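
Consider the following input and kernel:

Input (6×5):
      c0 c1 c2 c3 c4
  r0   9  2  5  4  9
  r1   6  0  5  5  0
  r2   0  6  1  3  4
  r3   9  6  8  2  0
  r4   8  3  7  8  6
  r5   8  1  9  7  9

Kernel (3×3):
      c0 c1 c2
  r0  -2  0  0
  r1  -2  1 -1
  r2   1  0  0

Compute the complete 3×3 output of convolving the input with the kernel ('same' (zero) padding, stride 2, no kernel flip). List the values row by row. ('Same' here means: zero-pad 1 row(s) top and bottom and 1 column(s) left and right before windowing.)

7 -3 6
-6 -8 -10
5 -18 -7

Output[0,0]: The receptive field on the zero-padded input at this output position is [0 0 0 / 0 9 2 / 0 6 0]. Elementwise product with the kernel and sum: 0·-2 + 0·-2 + 9·1 + 2·-1 + 0·1.
Output[0,1]: The receptive field on the zero-padded input at this output position is [0 0 0 / 2 5 4 / 0 5 5]. Elementwise product with the kernel and sum: 0·-2 + 2·-2 + 5·1 + 4·-1 + 0·1.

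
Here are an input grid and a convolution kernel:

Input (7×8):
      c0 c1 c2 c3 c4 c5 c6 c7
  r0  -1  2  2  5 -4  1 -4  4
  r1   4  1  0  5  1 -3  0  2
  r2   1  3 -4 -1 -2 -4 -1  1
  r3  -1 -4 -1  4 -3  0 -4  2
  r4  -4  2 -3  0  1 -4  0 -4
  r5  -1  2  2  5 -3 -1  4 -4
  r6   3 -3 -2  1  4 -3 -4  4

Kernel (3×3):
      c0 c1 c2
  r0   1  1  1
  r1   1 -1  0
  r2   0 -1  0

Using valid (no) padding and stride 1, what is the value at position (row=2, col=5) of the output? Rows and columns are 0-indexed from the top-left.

0

The receptive field on the input at this output position is [-4 -1 1 / 0 -4 2 / -4 0 -4]. Elementwise product with the kernel and sum: -4·1 + -1·1 + 1·1 + 0·1 + -4·-1 + 0·-1.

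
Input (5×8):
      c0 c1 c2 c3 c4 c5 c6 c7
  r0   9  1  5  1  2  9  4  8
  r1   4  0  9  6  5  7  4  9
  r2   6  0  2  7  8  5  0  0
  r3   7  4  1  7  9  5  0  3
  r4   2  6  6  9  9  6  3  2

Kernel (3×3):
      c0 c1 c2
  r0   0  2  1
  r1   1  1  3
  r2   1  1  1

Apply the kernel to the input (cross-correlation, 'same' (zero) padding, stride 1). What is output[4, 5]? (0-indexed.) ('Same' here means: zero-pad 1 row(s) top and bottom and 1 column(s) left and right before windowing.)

34

The receptive field on the zero-padded input at this output position is [9 5 0 / 9 6 3 / 0 0 0]. Elementwise product with the kernel and sum: 5·2 + 0·1 + 9·1 + 6·1 + 3·3 + 0·1 + 0·1 + 0·1.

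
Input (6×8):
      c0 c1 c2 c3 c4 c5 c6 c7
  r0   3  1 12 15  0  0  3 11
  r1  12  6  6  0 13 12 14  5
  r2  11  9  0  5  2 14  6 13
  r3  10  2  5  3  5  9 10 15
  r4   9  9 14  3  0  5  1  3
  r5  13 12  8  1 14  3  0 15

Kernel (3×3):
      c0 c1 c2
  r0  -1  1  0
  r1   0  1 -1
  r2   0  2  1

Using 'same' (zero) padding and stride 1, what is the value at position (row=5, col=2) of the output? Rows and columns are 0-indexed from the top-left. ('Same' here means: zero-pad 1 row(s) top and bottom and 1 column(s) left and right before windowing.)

The receptive field on the zero-padded input at this output position is [9 14 3 / 12 8 1 / 0 0 0]. Elementwise product with the kernel and sum: 9·-1 + 14·1 + 8·1 + 1·-1 + 0·2 + 0·1.

12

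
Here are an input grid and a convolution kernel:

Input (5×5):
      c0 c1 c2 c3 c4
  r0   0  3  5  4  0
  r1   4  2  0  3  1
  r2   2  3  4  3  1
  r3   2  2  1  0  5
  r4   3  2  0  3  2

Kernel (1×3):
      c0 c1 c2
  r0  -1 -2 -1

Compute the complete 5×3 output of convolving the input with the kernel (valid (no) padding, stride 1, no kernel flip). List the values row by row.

Output[0,0]: The receptive field on the input at this output position is [0 3 5]. Elementwise product with the kernel and sum: 0·-1 + 3·-2 + 5·-1.
Output[0,1]: The receptive field on the input at this output position is [3 5 4]. Elementwise product with the kernel and sum: 3·-1 + 5·-2 + 4·-1.

-11 -17 -13
-8 -5 -7
-12 -14 -11
-7 -4 -6
-7 -5 -8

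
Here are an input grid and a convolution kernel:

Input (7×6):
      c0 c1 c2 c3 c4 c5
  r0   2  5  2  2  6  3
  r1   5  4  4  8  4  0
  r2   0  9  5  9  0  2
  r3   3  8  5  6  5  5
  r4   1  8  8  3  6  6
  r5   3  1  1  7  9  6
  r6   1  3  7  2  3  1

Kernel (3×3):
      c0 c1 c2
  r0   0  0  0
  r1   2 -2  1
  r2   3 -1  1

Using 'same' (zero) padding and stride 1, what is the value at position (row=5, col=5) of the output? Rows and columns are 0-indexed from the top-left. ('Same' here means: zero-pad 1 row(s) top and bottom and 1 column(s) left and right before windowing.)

The receptive field on the zero-padded input at this output position is [6 6 0 / 9 6 0 / 3 1 0]. Elementwise product with the kernel and sum: 9·2 + 6·-2 + 0·1 + 3·3 + 1·-1 + 0·1.

14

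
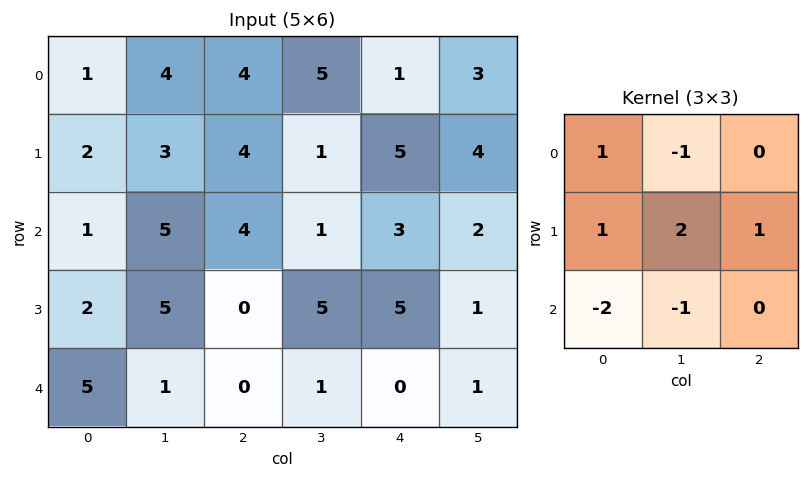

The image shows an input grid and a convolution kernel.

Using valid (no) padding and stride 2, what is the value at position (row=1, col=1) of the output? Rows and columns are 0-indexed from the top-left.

The receptive field on the input at this output position is [4 1 3 / 0 5 5 / 0 1 0]. Elementwise product with the kernel and sum: 4·1 + 1·-1 + 0·1 + 5·2 + 5·1 + 0·-2 + 1·-1.

17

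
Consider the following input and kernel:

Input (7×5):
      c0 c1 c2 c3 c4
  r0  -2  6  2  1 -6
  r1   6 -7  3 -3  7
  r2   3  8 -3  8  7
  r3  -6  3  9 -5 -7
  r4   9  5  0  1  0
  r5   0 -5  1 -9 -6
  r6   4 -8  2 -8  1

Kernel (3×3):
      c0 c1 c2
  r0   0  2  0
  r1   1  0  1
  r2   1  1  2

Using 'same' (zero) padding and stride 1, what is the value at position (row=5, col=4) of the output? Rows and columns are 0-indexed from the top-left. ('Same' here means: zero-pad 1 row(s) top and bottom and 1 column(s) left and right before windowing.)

The receptive field on the zero-padded input at this output position is [1 0 0 / -9 -6 0 / -8 1 0]. Elementwise product with the kernel and sum: 0·2 + -9·1 + 0·1 + -8·1 + 1·1 + 0·2.

-16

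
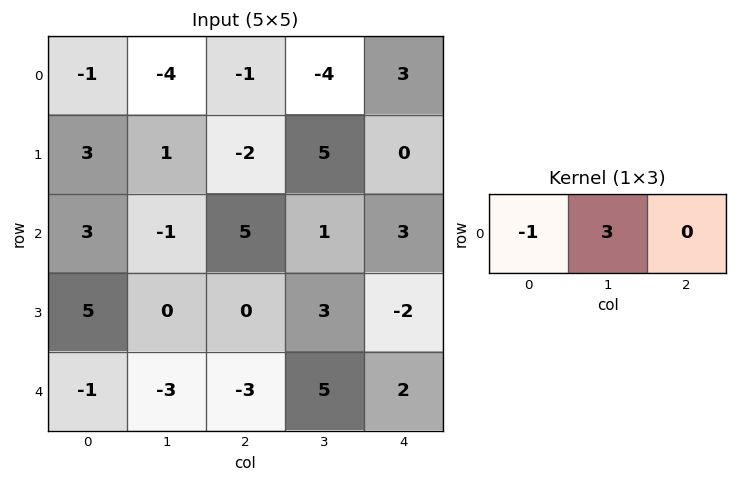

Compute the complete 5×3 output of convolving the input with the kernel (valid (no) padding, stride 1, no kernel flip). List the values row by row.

-11 1 -11
0 -7 17
-6 16 -2
-5 0 9
-8 -6 18

Output[0,0]: The receptive field on the input at this output position is [-1 -4 -1]. Elementwise product with the kernel and sum: -1·-1 + -4·3.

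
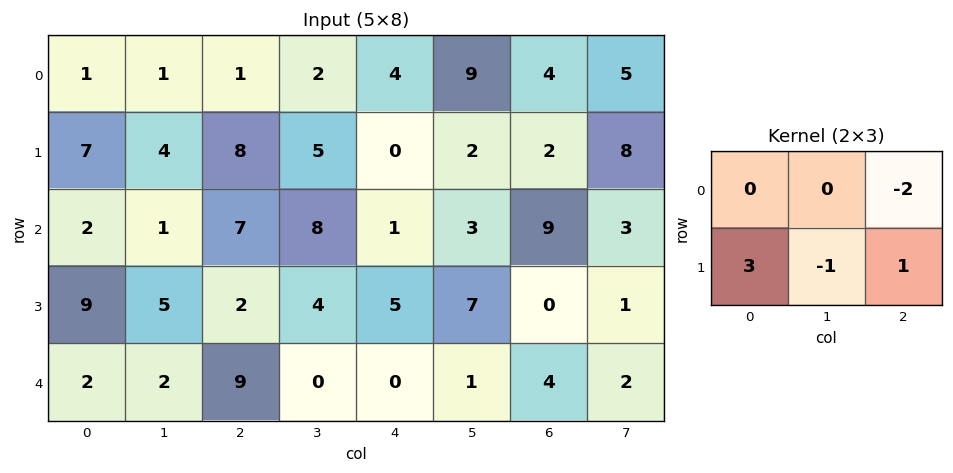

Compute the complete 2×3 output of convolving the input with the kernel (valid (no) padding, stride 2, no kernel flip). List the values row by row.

Output[0,0]: The receptive field on the input at this output position is [1 1 1 / 7 4 8]. Elementwise product with the kernel and sum: 1·-2 + 7·3 + 4·-1 + 8·1.
Output[0,1]: The receptive field on the input at this output position is [1 2 4 / 8 5 0]. Elementwise product with the kernel and sum: 4·-2 + 8·3 + 5·-1 + 0·1.

23 11 -8
10 5 -10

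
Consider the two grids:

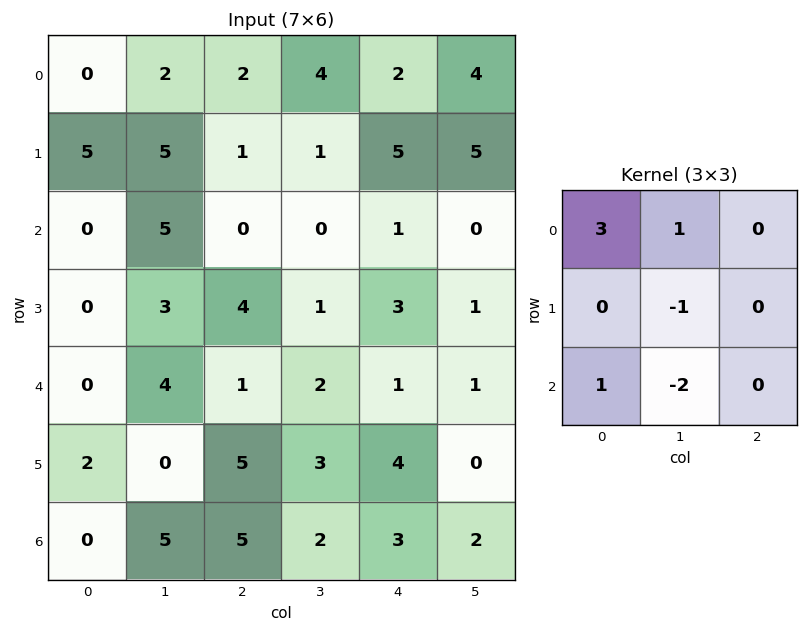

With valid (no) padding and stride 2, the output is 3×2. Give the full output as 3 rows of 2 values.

Output[0,0]: The receptive field on the input at this output position is [0 2 2 / 5 5 1 / 0 5 0]. Elementwise product with the kernel and sum: 0·3 + 2·1 + 5·-1 + 0·1 + 5·-2.

-13 9
-6 -4
-6 3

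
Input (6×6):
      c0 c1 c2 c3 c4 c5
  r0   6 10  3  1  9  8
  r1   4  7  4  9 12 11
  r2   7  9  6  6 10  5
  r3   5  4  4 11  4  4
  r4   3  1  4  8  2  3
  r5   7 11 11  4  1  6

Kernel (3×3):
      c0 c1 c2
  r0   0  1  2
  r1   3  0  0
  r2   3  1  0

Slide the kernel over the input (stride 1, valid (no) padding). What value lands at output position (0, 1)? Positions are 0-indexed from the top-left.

59

The receptive field on the input at this output position is [10 3 1 / 7 4 9 / 9 6 6]. Elementwise product with the kernel and sum: 3·1 + 1·2 + 7·3 + 9·3 + 6·1.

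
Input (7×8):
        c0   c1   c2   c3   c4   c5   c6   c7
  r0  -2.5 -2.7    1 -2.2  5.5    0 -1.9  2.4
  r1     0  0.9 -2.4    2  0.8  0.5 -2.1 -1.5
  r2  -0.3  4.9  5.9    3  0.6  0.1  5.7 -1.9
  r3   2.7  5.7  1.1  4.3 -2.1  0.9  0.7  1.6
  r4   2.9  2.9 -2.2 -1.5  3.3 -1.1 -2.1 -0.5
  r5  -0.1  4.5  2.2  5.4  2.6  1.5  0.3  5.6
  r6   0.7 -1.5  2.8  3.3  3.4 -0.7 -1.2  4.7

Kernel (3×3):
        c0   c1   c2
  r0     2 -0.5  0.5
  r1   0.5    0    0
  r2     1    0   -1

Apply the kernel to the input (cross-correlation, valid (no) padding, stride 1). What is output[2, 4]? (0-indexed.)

The receptive field on the input at this output position is [0.6 0.1 5.7 / -2.1 0.9 0.7 / 3.3 -1.1 -2.1]. Elementwise product with the kernel and sum: 0.6·2 + 0.1·-0.5 + 5.7·0.5 + -2.1·0.5 + 3.3·1 + -2.1·-1.

8.35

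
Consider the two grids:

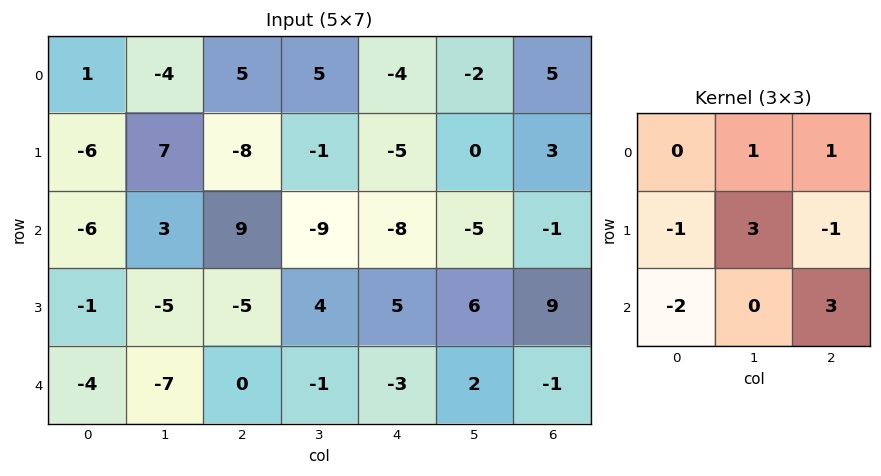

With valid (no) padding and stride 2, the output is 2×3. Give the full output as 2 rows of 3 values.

75 -31 18
11 -14 1

Output[0,0]: The receptive field on the input at this output position is [1 -4 5 / -6 7 -8 / -6 3 9]. Elementwise product with the kernel and sum: -4·1 + 5·1 + -6·-1 + 7·3 + -8·-1 + -6·-2 + 9·3.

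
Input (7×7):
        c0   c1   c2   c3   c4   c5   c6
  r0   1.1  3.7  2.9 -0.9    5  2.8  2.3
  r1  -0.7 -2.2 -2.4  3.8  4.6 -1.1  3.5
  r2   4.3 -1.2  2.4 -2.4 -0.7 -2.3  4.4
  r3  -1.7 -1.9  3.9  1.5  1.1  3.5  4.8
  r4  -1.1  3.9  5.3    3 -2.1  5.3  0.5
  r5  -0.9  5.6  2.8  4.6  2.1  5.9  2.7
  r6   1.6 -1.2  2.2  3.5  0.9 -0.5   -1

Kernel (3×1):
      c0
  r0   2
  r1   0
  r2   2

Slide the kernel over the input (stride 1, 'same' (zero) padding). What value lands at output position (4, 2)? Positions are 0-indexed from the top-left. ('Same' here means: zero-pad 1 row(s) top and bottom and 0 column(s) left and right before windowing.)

13.4

The receptive field on the zero-padded input at this output position is [3.9 / 5.3 / 2.8]. Elementwise product with the kernel and sum: 3.9·2 + 2.8·2.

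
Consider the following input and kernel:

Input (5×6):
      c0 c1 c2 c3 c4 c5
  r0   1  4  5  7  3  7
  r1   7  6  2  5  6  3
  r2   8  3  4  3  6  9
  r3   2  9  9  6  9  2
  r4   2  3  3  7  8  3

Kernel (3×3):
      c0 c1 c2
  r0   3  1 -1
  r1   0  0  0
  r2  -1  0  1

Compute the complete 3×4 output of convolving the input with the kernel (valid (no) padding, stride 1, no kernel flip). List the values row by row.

Output[0,0]: The receptive field on the input at this output position is [1 4 5 / 7 6 2 / 8 3 4]. Elementwise product with the kernel and sum: 1·3 + 4·1 + 5·-1 + 8·-1 + 4·1.

-2 10 21 23
32 12 5 14
24 14 14 2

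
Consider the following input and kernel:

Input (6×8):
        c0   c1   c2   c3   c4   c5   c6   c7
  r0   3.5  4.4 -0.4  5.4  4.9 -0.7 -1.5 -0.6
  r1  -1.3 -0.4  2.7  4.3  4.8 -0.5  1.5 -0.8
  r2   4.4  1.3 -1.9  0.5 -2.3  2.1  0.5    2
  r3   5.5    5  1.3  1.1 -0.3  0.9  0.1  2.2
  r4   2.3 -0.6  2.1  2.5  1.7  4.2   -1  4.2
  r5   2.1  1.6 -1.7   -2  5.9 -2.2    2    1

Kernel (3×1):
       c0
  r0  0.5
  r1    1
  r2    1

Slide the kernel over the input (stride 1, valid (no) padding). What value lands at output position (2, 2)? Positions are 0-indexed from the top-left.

The receptive field on the input at this output position is [-1.9 / 1.3 / 2.1]. Elementwise product with the kernel and sum: -1.9·0.5 + 1.3·1 + 2.1·1.

2.45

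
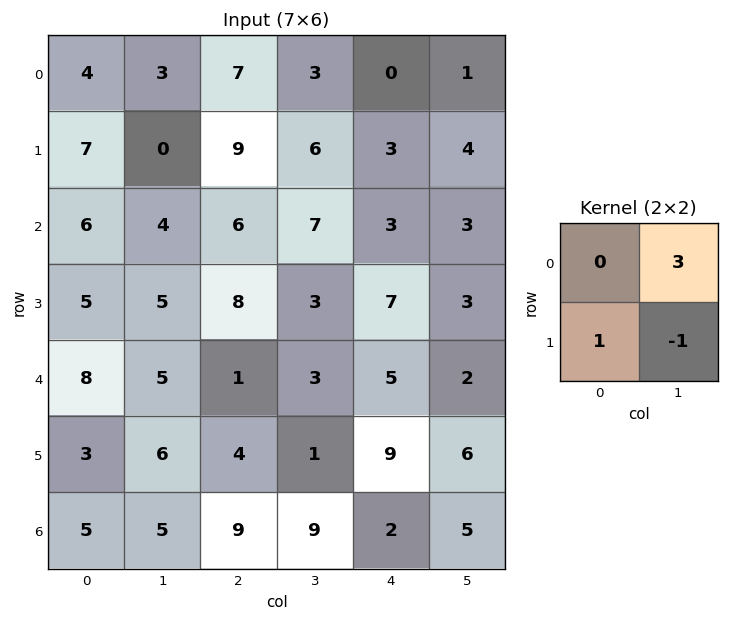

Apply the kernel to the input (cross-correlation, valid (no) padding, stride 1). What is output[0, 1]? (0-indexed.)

12

The receptive field on the input at this output position is [3 7 / 0 9]. Elementwise product with the kernel and sum: 7·3 + 0·1 + 9·-1.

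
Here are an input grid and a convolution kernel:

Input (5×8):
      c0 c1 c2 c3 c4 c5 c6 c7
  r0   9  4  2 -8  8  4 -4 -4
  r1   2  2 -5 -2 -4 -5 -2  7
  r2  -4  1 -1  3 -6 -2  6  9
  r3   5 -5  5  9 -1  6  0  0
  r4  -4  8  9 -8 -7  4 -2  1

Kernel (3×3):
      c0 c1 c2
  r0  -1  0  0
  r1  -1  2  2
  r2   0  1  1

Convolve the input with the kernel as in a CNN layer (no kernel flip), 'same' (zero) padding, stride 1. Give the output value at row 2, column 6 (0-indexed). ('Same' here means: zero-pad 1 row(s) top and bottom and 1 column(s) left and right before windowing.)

37

The receptive field on the zero-padded input at this output position is [-5 -2 7 / -2 6 9 / 6 0 0]. Elementwise product with the kernel and sum: -5·-1 + -2·-1 + 6·2 + 9·2 + 0·1 + 0·1.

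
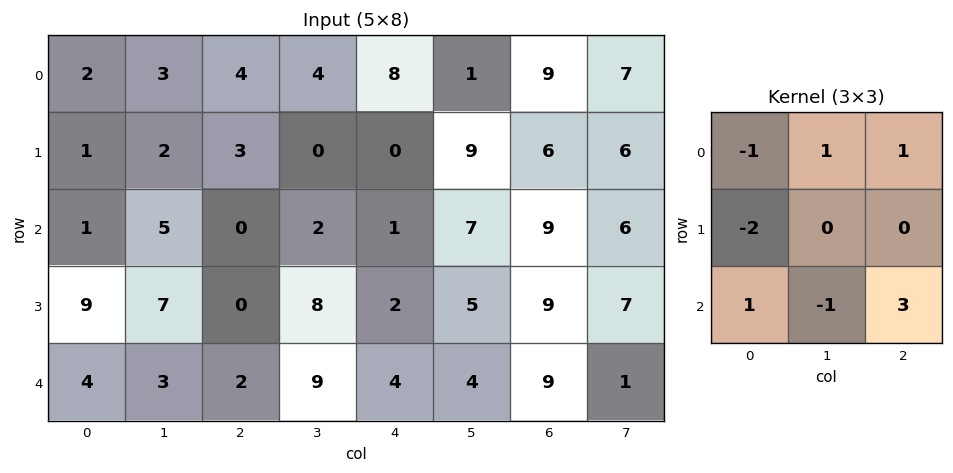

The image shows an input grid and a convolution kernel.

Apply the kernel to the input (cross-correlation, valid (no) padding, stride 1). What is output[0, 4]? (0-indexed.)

The receptive field on the input at this output position is [8 1 9 / 0 9 6 / 1 7 9]. Elementwise product with the kernel and sum: 8·-1 + 1·1 + 9·1 + 0·-2 + 1·1 + 7·-1 + 9·3.

23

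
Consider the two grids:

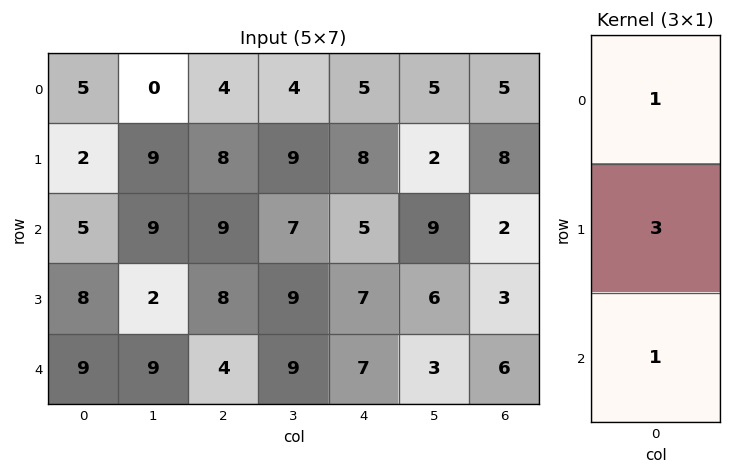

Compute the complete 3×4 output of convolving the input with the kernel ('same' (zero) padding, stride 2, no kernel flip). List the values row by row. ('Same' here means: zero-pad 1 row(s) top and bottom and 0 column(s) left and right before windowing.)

Output[0,0]: The receptive field on the zero-padded input at this output position is [0 / 5 / 2]. Elementwise product with the kernel and sum: 0·1 + 5·3 + 2·1.

17 20 23 23
25 43 30 17
35 20 28 21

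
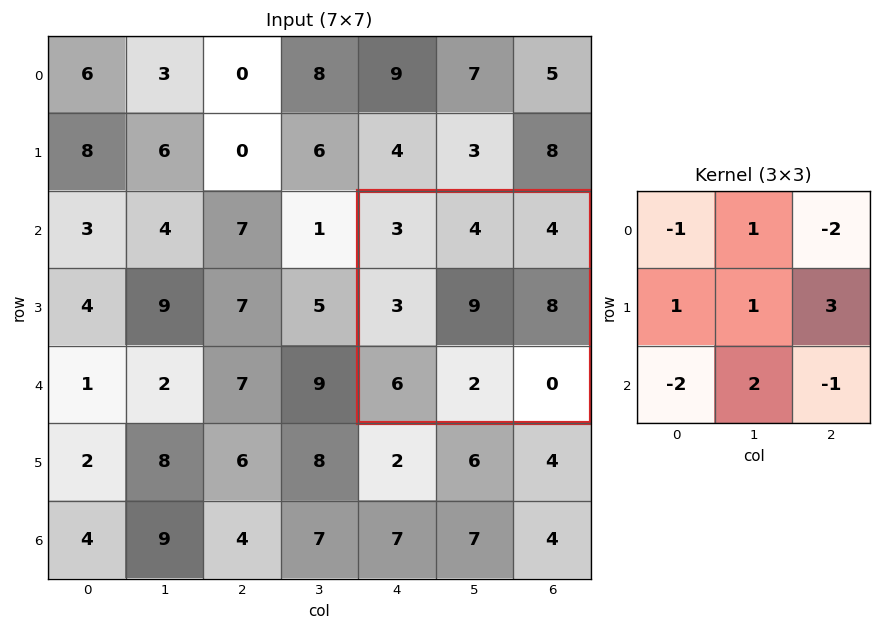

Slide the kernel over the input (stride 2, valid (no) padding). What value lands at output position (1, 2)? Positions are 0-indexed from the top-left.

21

The receptive field on the input at this output position is [3 4 4 / 3 9 8 / 6 2 0]. Elementwise product with the kernel and sum: 3·-1 + 4·1 + 4·-2 + 3·1 + 9·1 + 8·3 + 6·-2 + 2·2 + 0·-1.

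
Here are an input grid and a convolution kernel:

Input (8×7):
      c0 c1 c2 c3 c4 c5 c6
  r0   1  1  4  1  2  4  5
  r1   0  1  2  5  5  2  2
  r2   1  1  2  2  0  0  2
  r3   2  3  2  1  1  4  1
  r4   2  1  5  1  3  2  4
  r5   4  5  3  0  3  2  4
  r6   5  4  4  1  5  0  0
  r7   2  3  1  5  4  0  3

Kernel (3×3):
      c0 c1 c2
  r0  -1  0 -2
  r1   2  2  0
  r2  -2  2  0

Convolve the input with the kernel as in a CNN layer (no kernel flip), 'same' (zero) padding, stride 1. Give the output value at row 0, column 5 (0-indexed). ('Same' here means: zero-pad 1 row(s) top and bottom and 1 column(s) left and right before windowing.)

The receptive field on the zero-padded input at this output position is [0 0 0 / 2 4 5 / 5 2 2]. Elementwise product with the kernel and sum: 0·-1 + 0·-2 + 2·2 + 4·2 + 5·-2 + 2·2.

6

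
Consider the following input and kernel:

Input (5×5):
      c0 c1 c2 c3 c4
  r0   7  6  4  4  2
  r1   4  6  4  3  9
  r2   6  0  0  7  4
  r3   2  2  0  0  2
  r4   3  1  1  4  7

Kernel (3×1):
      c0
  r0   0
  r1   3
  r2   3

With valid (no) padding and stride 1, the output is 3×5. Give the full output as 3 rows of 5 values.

Output[0,0]: The receptive field on the input at this output position is [7 / 4 / 6]. Elementwise product with the kernel and sum: 4·3 + 6·3.
Output[0,1]: The receptive field on the input at this output position is [6 / 6 / 0]. Elementwise product with the kernel and sum: 6·3 + 0·3.

30 18 12 30 39
24 6 0 21 18
15 9 3 12 27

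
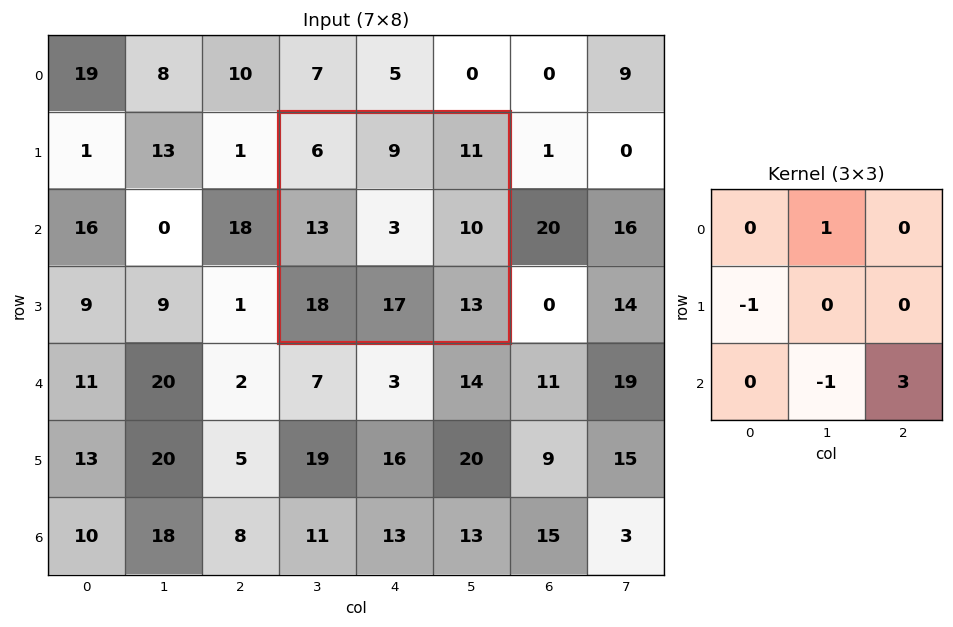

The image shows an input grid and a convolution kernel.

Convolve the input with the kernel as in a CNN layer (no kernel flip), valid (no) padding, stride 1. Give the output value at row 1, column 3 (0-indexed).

The receptive field on the input at this output position is [6 9 11 / 13 3 10 / 18 17 13]. Elementwise product with the kernel and sum: 9·1 + 13·-1 + 17·-1 + 13·3.

18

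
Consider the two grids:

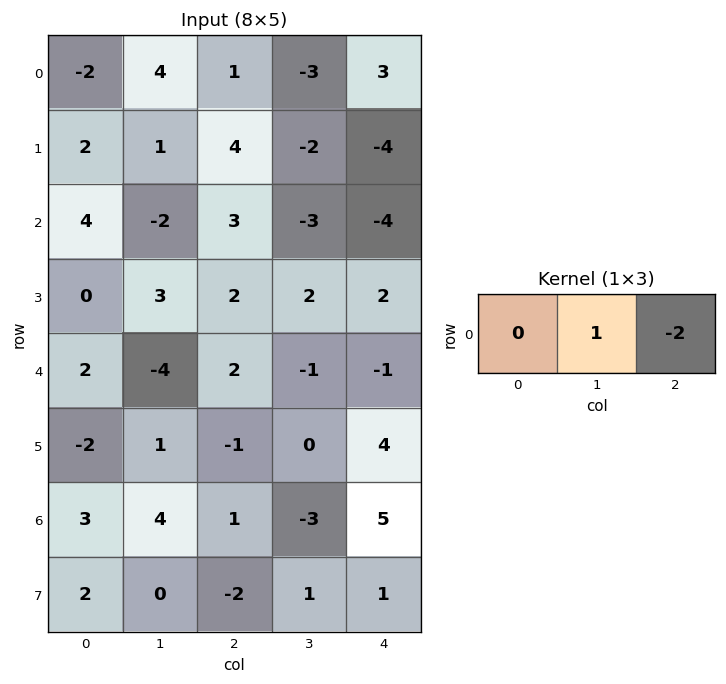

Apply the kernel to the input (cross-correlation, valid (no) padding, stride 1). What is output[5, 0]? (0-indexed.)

The receptive field on the input at this output position is [-2 1 -1]. Elementwise product with the kernel and sum: 1·1 + -1·-2.

3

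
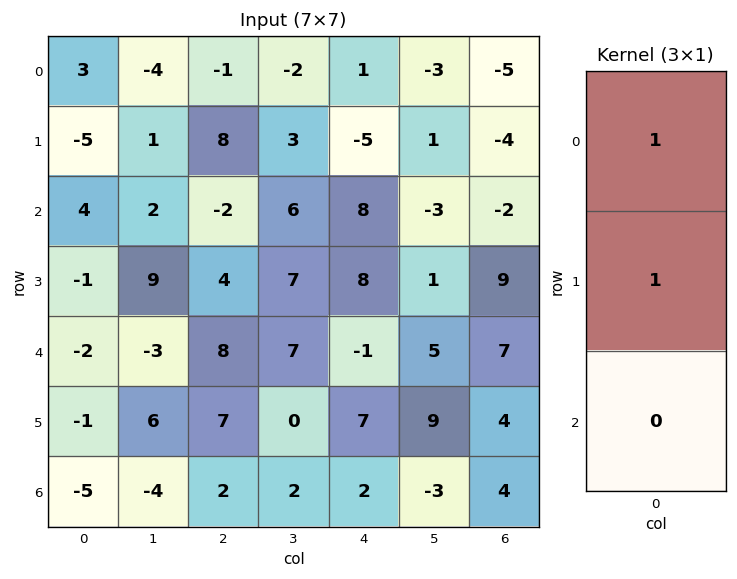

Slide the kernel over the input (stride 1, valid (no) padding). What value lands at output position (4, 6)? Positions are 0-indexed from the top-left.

11

The receptive field on the input at this output position is [7 / 4 / 4]. Elementwise product with the kernel and sum: 7·1 + 4·1.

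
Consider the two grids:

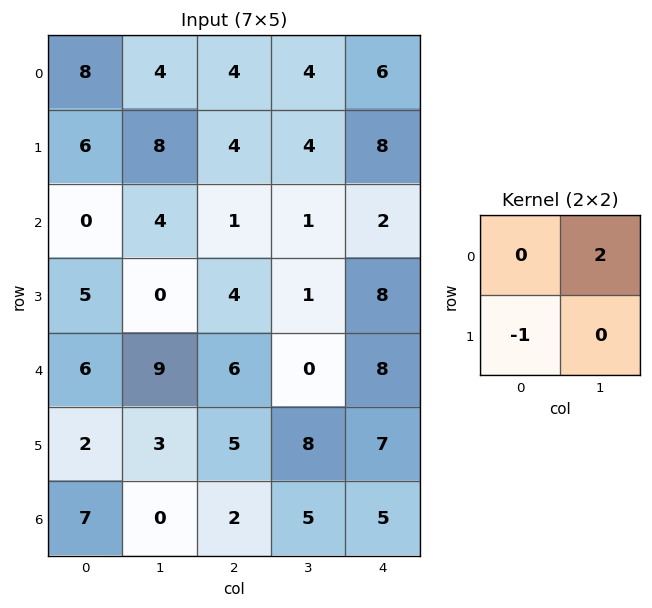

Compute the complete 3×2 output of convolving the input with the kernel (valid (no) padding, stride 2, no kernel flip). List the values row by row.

2 4
3 -2
16 -5

Output[0,0]: The receptive field on the input at this output position is [8 4 / 6 8]. Elementwise product with the kernel and sum: 4·2 + 6·-1.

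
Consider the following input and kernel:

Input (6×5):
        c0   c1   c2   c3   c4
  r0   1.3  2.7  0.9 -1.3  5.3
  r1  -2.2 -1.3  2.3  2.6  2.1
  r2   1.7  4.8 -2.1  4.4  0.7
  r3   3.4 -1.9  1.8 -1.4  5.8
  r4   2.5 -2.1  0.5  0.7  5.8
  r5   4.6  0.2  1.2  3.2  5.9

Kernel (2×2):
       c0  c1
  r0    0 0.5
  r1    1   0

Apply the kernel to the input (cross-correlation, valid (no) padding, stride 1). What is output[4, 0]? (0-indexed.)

The receptive field on the input at this output position is [2.5 -2.1 / 4.6 0.2]. Elementwise product with the kernel and sum: -2.1·0.5 + 4.6·1.

3.55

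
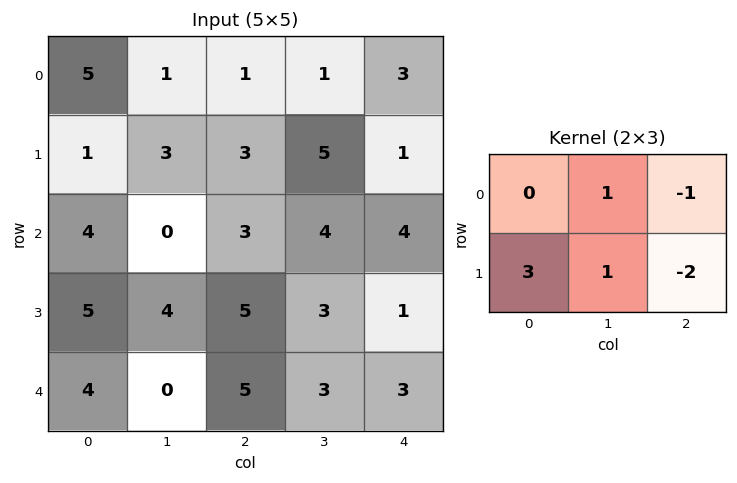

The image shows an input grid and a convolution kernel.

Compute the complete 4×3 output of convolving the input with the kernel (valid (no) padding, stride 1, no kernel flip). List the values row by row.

Output[0,0]: The receptive field on the input at this output position is [5 1 1 / 1 3 3]. Elementwise product with the kernel and sum: 1·1 + 1·-1 + 1·3 + 3·1 + 3·-2.
Output[0,1]: The receptive field on the input at this output position is [1 1 1 / 3 3 5]. Elementwise product with the kernel and sum: 1·1 + 1·-1 + 3·3 + 3·1 + 5·-2.

0 2 10
6 -7 9
6 10 16
1 1 14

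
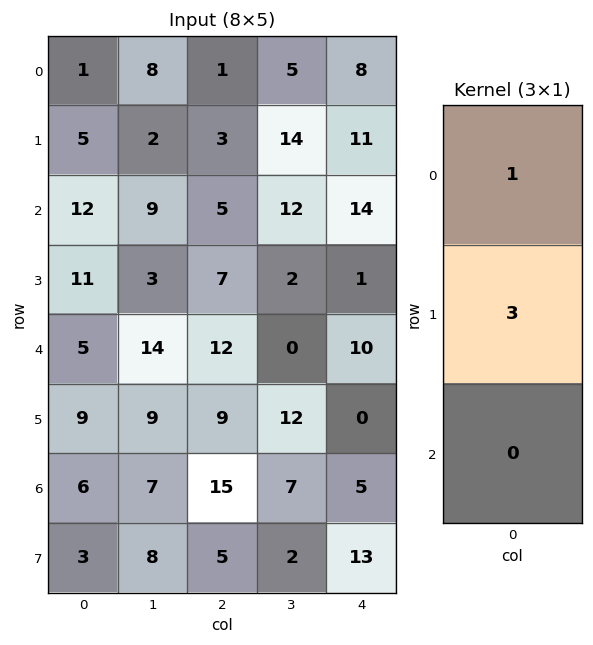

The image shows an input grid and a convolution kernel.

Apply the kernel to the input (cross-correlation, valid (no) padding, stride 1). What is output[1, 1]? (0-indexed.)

29

The receptive field on the input at this output position is [2 / 9 / 3]. Elementwise product with the kernel and sum: 2·1 + 9·3.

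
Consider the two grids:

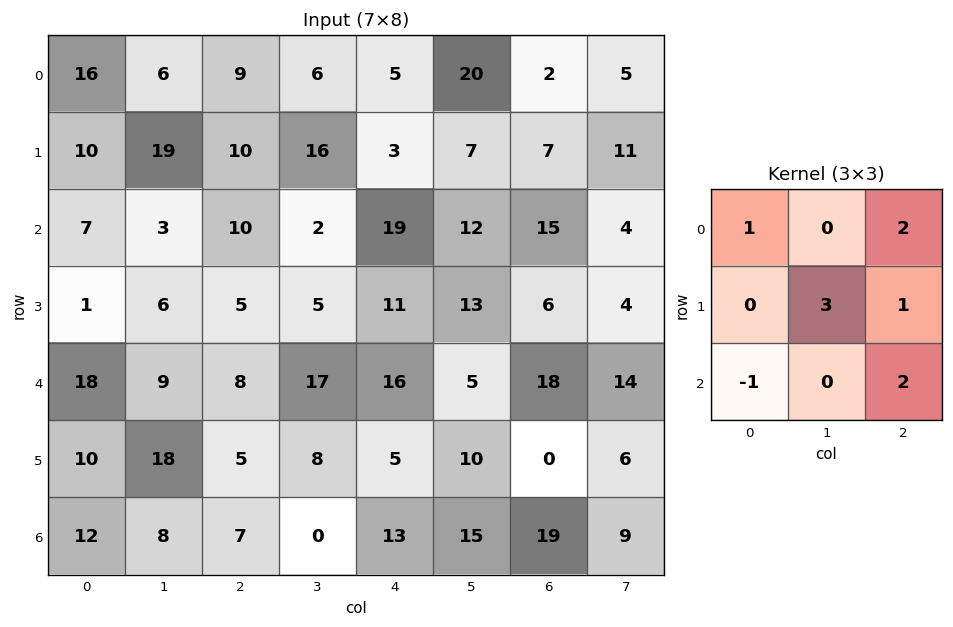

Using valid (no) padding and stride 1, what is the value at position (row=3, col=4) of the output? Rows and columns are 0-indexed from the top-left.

The receptive field on the input at this output position is [11 13 6 / 16 5 18 / 5 10 0]. Elementwise product with the kernel and sum: 11·1 + 6·2 + 5·3 + 18·1 + 5·-1 + 0·2.

51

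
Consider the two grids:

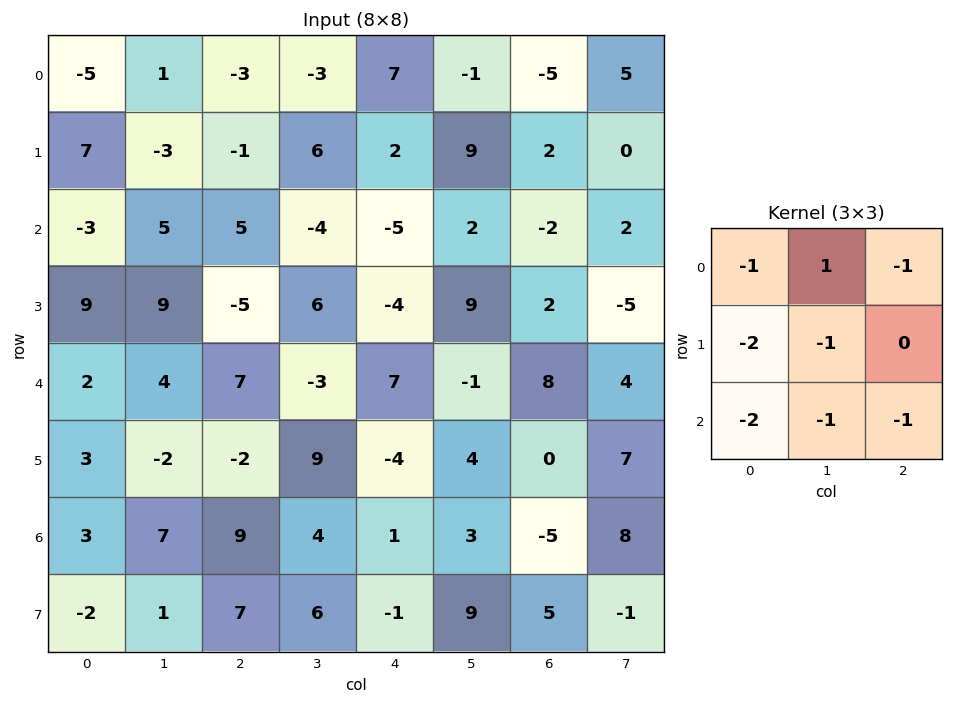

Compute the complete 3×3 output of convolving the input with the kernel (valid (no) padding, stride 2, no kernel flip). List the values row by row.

-6 -12 -6
-39 -18 -13
-31 -45 -12

Output[0,0]: The receptive field on the input at this output position is [-5 1 -3 / 7 -3 -1 / -3 5 5]. Elementwise product with the kernel and sum: -5·-1 + 1·1 + -3·-1 + 7·-2 + -3·-1 + -3·-2 + 5·-1 + 5·-1.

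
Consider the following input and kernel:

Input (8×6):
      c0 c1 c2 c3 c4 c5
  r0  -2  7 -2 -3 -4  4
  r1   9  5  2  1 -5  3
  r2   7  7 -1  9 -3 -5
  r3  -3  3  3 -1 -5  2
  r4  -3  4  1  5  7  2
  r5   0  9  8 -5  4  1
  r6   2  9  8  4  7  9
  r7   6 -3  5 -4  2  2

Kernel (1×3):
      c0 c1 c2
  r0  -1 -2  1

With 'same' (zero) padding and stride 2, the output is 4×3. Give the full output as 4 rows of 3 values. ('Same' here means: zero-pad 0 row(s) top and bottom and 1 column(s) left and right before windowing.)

11 -6 15
-7 4 -8
10 -1 -17
5 -21 -9

Output[0,0]: The receptive field on the zero-padded input at this output position is [0 -2 7]. Elementwise product with the kernel and sum: 0·-1 + -2·-2 + 7·1.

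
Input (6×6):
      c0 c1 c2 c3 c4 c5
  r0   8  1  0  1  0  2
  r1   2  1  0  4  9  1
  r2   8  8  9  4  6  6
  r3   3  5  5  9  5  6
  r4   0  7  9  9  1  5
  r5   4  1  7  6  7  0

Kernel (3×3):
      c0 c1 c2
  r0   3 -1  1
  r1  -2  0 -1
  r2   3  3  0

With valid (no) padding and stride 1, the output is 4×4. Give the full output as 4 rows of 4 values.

Output[0,0]: The receptive field on the input at this output position is [8 1 0 / 2 1 0 / 8 8 9]. Elementwise product with the kernel and sum: 8·3 + 1·-1 + 0·1 + 2·-2 + 0·-1 + 8·3 + 8·3.
Output[0,1]: The receptive field on the input at this output position is [1 0 1 / 1 0 4 / 8 9 4]. Elementwise product with the kernel and sum: 1·3 + 0·-1 + 1·1 + 1·-2 + 4·-1 + 8·3 + 9·3.

67 49 29 26
4 17 23 32
35 48 68 18
15 20 31 44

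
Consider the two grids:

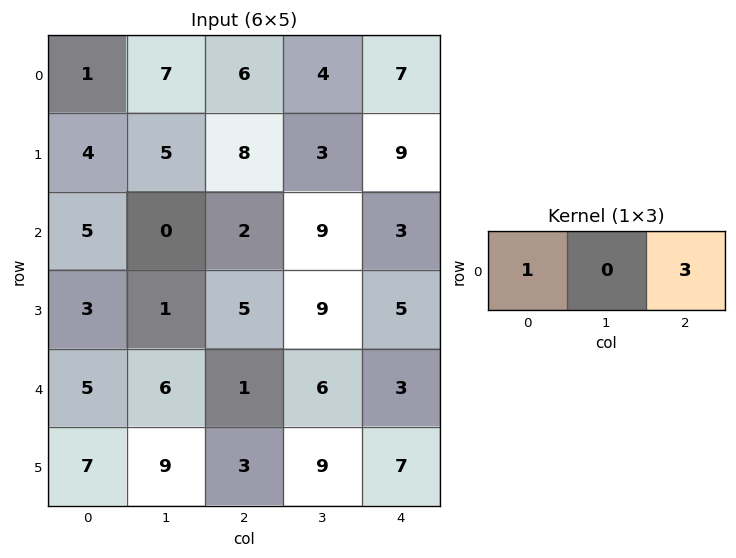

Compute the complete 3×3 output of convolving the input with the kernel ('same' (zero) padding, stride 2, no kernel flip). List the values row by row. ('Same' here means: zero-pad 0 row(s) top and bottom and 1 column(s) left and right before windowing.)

Output[0,0]: The receptive field on the zero-padded input at this output position is [0 1 7]. Elementwise product with the kernel and sum: 0·1 + 7·3.
Output[0,1]: The receptive field on the zero-padded input at this output position is [7 6 4]. Elementwise product with the kernel and sum: 7·1 + 4·3.

21 19 4
0 27 9
18 24 6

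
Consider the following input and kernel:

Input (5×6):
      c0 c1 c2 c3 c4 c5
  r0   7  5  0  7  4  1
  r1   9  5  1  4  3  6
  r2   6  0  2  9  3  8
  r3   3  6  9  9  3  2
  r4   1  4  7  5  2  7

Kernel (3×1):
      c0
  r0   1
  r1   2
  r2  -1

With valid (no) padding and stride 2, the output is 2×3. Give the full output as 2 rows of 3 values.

19 0 7
11 13 7

Output[0,0]: The receptive field on the input at this output position is [7 / 9 / 6]. Elementwise product with the kernel and sum: 7·1 + 9·2 + 6·-1.
Output[0,1]: The receptive field on the input at this output position is [0 / 1 / 2]. Elementwise product with the kernel and sum: 0·1 + 1·2 + 2·-1.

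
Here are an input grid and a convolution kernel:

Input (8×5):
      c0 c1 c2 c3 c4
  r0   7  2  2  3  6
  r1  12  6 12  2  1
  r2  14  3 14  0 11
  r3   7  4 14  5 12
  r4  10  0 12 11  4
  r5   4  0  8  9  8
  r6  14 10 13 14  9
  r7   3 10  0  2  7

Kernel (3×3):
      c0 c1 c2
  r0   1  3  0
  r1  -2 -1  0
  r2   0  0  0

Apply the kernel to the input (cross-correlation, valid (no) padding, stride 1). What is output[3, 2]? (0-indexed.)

-6

The receptive field on the input at this output position is [14 5 12 / 12 11 4 / 8 9 8]. Elementwise product with the kernel and sum: 14·1 + 5·3 + 12·-2 + 11·-1.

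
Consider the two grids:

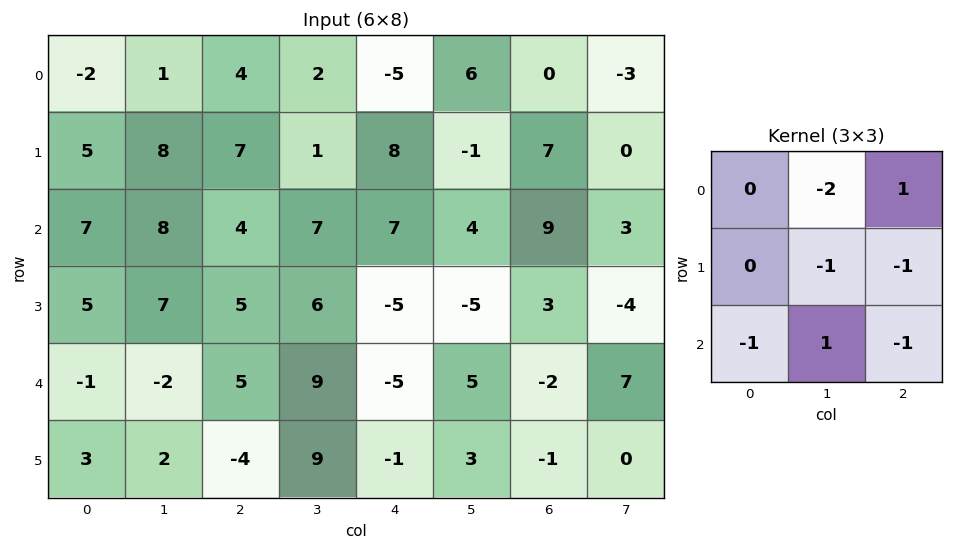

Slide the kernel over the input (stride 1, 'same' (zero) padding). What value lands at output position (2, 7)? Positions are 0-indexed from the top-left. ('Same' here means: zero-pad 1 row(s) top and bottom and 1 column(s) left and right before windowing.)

The receptive field on the zero-padded input at this output position is [7 0 0 / 9 3 0 / 3 -4 0]. Elementwise product with the kernel and sum: 0·-2 + 0·1 + 3·-1 + 0·-1 + 3·-1 + -4·1 + 0·-1.

-10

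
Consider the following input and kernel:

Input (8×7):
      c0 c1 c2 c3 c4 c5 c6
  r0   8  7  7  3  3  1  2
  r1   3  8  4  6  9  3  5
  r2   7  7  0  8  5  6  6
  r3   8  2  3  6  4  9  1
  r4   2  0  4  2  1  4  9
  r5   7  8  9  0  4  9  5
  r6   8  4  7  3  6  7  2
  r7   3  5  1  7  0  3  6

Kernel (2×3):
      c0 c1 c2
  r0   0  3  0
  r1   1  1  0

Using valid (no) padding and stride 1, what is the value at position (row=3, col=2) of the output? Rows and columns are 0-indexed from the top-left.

24

The receptive field on the input at this output position is [3 6 4 / 4 2 1]. Elementwise product with the kernel and sum: 6·3 + 4·1 + 2·1.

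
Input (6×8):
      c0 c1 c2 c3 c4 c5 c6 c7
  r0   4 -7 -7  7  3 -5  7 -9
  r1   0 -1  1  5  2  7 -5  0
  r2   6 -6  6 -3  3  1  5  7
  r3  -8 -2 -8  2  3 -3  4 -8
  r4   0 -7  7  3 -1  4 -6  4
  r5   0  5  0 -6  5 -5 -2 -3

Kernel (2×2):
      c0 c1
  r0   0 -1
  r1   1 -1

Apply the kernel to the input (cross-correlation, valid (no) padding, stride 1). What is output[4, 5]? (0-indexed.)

3

The receptive field on the input at this output position is [4 -6 / -5 -2]. Elementwise product with the kernel and sum: -6·-1 + -5·1 + -2·-1.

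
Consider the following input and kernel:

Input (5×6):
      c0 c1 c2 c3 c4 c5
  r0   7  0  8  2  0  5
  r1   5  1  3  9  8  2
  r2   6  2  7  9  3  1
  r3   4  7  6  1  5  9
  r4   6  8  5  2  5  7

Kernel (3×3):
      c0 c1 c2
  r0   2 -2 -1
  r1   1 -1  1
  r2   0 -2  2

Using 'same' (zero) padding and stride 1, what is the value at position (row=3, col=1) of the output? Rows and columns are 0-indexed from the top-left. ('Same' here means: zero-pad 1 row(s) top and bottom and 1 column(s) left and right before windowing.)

-2

The receptive field on the zero-padded input at this output position is [6 2 7 / 4 7 6 / 6 8 5]. Elementwise product with the kernel and sum: 6·2 + 2·-2 + 7·-1 + 4·1 + 7·-1 + 6·1 + 8·-2 + 5·2.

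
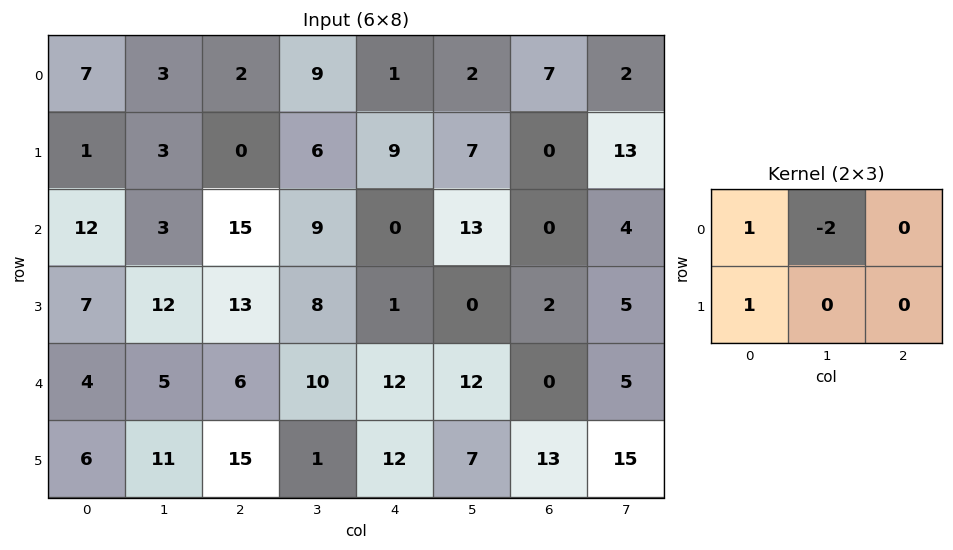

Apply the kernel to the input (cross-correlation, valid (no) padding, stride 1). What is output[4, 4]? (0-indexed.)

0

The receptive field on the input at this output position is [12 12 0 / 12 7 13]. Elementwise product with the kernel and sum: 12·1 + 12·-2 + 12·1.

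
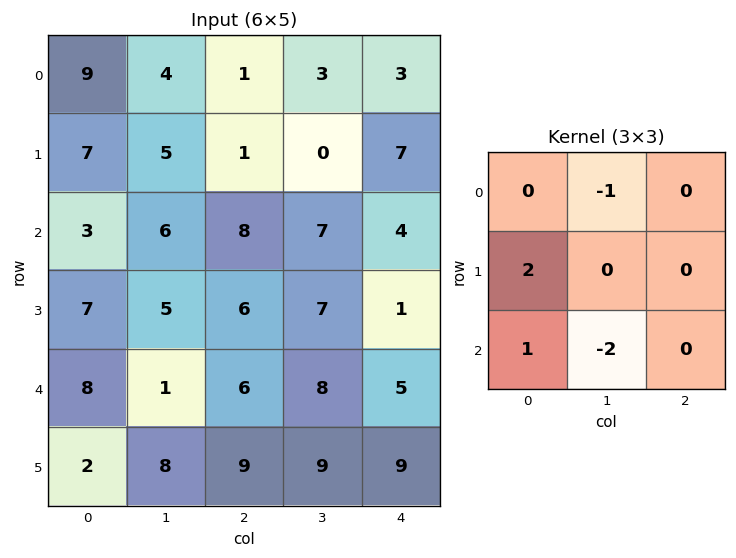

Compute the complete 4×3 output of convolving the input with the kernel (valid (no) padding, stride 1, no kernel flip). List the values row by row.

Output[0,0]: The receptive field on the input at this output position is [9 4 1 / 7 5 1 / 3 6 8]. Elementwise product with the kernel and sum: 4·-1 + 7·2 + 3·1 + 6·-2.

1 -1 -7
-2 4 8
14 -9 -5
-3 -14 -4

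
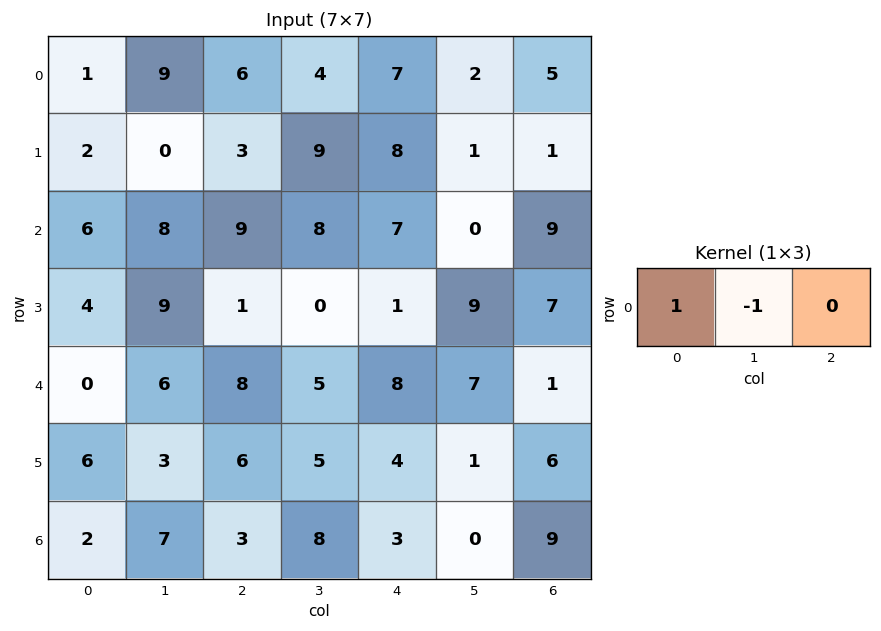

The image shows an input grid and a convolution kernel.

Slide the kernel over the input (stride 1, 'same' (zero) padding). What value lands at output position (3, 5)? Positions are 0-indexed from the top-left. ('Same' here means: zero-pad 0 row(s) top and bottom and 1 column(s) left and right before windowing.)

-8

The receptive field on the zero-padded input at this output position is [1 9 7]. Elementwise product with the kernel and sum: 1·1 + 9·-1.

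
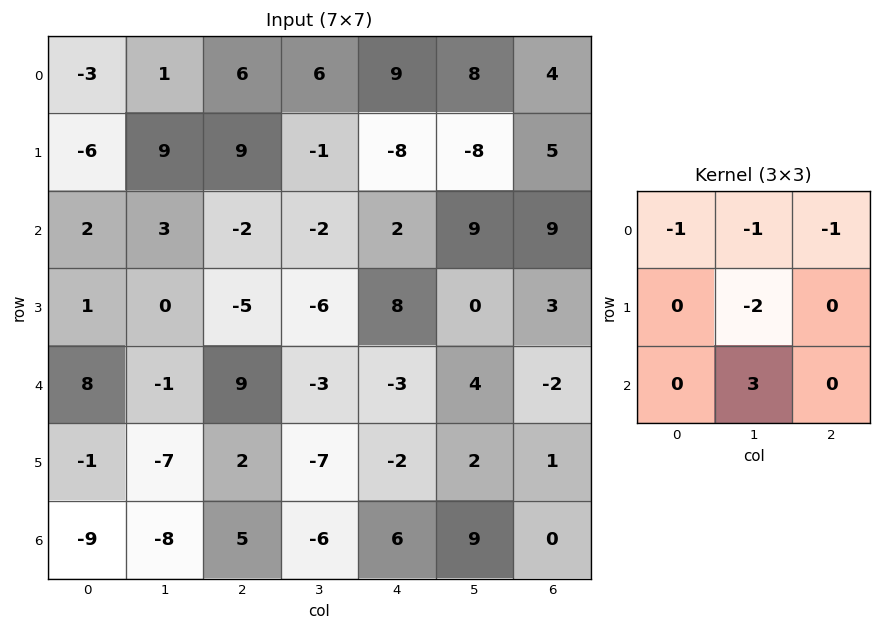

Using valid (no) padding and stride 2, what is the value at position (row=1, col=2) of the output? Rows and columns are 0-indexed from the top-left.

-8

The receptive field on the input at this output position is [2 9 9 / 8 0 3 / -3 4 -2]. Elementwise product with the kernel and sum: 2·-1 + 9·-1 + 9·-1 + 0·-2 + 4·3.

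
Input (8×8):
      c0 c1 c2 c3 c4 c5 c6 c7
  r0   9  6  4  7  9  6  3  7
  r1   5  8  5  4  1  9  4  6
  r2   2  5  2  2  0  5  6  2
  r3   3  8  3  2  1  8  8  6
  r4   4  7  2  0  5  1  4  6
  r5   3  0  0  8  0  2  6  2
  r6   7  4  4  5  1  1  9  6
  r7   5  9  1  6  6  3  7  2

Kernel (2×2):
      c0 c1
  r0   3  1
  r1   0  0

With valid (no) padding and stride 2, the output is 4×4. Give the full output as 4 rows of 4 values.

33 19 33 16
11 8 5 20
19 6 16 18
25 17 4 33

Output[0,0]: The receptive field on the input at this output position is [9 6 / 5 8]. Elementwise product with the kernel and sum: 9·3 + 6·1.
Output[0,1]: The receptive field on the input at this output position is [4 7 / 5 4]. Elementwise product with the kernel and sum: 4·3 + 7·1.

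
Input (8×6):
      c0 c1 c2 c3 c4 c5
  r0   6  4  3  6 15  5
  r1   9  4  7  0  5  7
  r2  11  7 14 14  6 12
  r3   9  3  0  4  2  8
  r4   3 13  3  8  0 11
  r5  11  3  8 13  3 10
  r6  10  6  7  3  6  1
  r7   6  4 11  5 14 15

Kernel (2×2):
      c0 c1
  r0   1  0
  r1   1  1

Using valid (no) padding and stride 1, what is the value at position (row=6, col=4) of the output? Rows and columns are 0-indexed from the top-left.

The receptive field on the input at this output position is [6 1 / 14 15]. Elementwise product with the kernel and sum: 6·1 + 14·1 + 15·1.

35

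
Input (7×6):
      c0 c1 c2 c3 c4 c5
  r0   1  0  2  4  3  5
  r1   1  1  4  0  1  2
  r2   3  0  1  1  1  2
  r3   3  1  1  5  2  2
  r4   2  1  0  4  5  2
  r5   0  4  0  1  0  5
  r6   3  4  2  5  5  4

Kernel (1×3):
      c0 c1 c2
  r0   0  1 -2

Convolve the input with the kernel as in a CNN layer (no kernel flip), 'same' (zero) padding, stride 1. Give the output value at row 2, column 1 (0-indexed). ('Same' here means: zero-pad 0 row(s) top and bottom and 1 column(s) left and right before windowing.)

-2

The receptive field on the zero-padded input at this output position is [3 0 1]. Elementwise product with the kernel and sum: 0·1 + 1·-2.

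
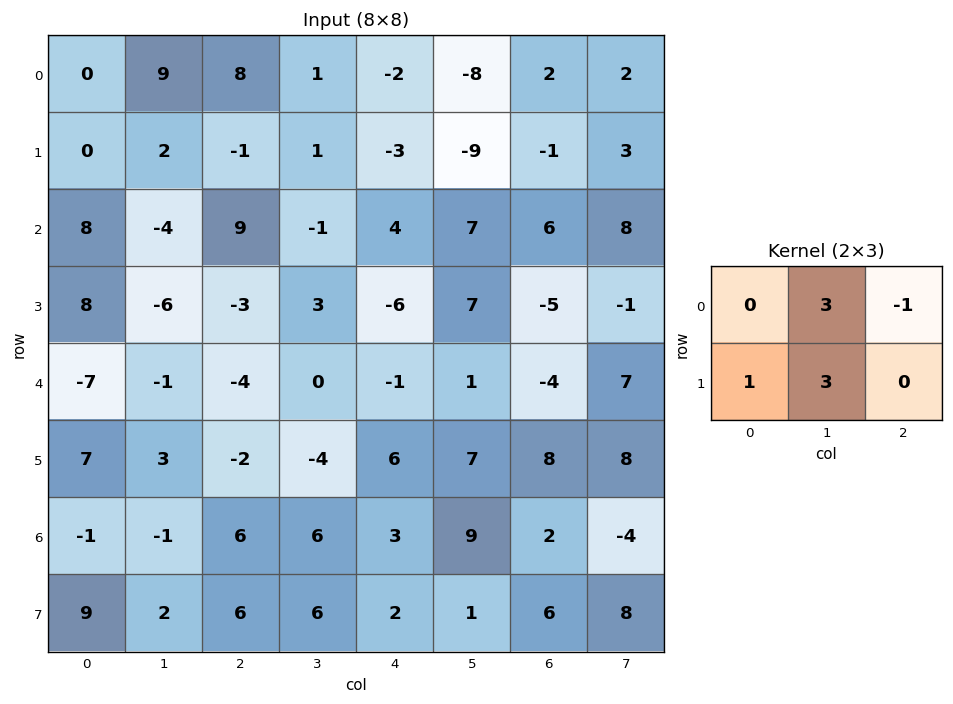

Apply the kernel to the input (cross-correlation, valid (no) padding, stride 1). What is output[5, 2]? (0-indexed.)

The receptive field on the input at this output position is [-2 -4 6 / 6 6 3]. Elementwise product with the kernel and sum: -4·3 + 6·-1 + 6·1 + 6·3.

6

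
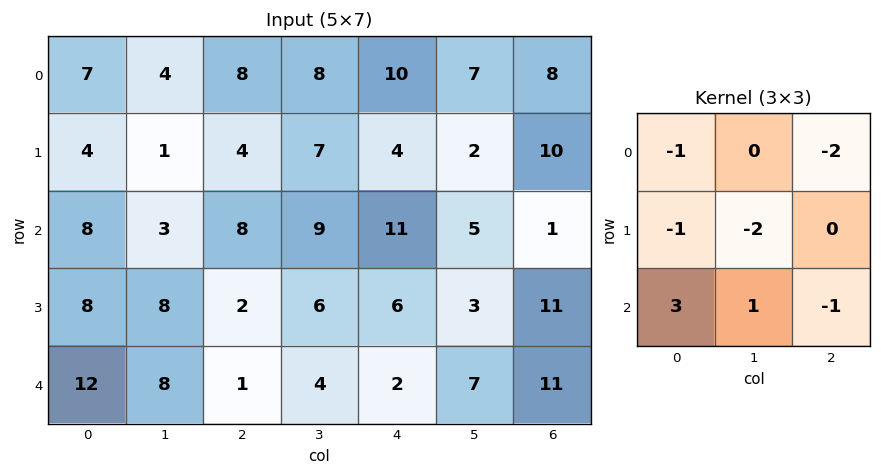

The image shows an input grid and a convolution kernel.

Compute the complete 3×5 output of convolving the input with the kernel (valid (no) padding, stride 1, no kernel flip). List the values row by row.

-10 -21 -24 -4 3
4 -14 -32 -21 -35
-5 -12 -39 -30 -23

Output[0,0]: The receptive field on the input at this output position is [7 4 8 / 4 1 4 / 8 3 8]. Elementwise product with the kernel and sum: 7·-1 + 8·-2 + 4·-1 + 1·-2 + 8·3 + 3·1 + 8·-1.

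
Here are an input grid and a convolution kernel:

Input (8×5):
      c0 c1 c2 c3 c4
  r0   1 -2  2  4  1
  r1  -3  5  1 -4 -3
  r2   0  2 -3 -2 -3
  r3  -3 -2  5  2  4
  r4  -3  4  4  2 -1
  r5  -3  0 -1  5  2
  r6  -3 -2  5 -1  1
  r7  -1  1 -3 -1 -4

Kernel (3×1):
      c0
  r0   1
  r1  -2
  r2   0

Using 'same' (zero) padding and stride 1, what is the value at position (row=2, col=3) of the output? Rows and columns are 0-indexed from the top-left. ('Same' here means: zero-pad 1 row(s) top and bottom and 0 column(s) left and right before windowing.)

0

The receptive field on the zero-padded input at this output position is [-4 / -2 / 2]. Elementwise product with the kernel and sum: -4·1 + -2·-2.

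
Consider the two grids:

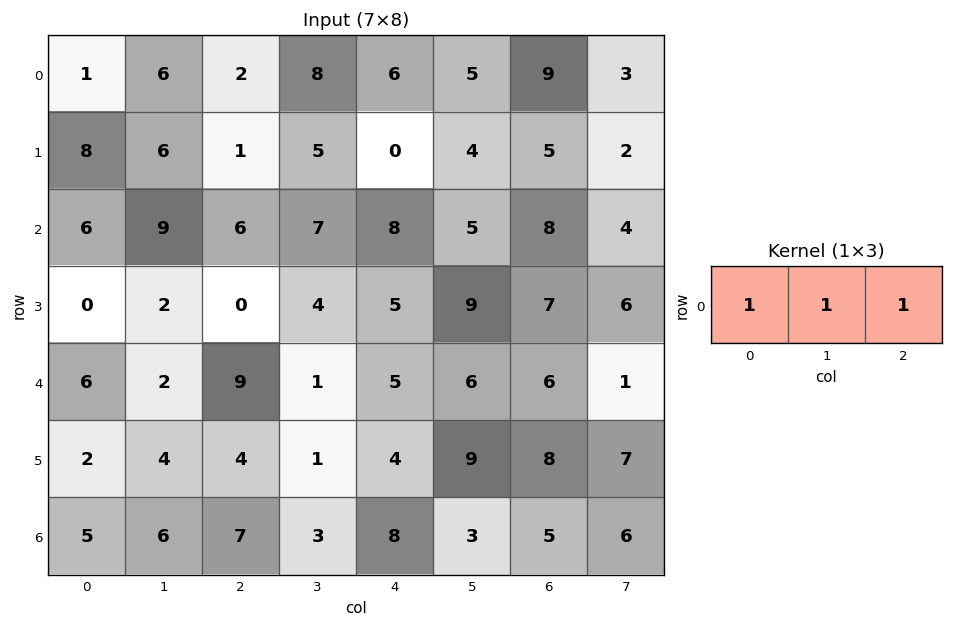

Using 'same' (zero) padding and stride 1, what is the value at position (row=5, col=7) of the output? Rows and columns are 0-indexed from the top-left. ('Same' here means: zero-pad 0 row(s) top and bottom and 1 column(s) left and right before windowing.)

The receptive field on the zero-padded input at this output position is [8 7 0]. Elementwise product with the kernel and sum: 8·1 + 7·1 + 0·1.

15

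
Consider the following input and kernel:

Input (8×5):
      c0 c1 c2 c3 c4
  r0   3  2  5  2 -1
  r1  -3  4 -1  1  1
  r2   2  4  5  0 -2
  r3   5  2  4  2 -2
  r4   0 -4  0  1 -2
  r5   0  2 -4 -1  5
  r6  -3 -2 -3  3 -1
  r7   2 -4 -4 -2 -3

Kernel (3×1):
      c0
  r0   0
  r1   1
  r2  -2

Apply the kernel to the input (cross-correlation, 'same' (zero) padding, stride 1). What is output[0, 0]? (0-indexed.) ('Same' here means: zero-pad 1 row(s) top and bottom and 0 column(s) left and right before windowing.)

9

The receptive field on the zero-padded input at this output position is [0 / 3 / -3]. Elementwise product with the kernel and sum: 3·1 + -3·-2.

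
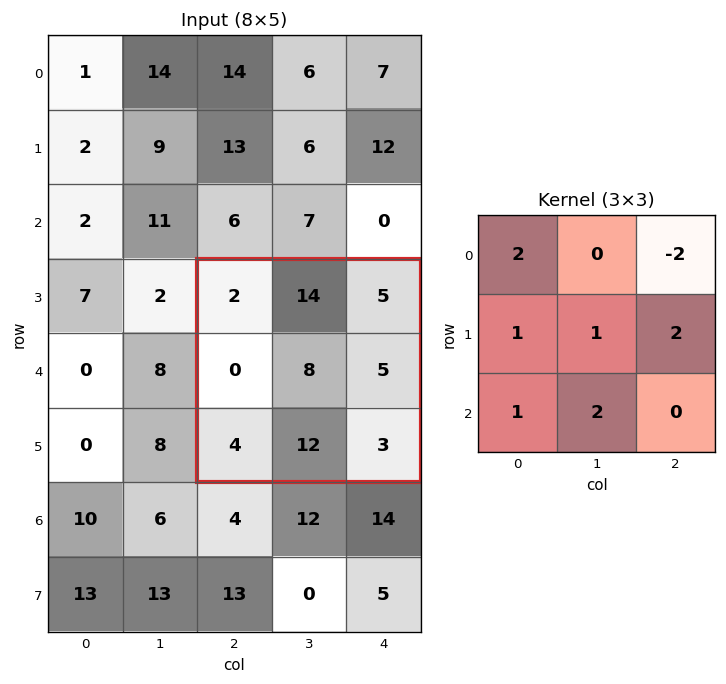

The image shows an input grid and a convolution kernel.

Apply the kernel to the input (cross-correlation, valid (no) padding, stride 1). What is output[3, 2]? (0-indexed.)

The receptive field on the input at this output position is [2 14 5 / 0 8 5 / 4 12 3]. Elementwise product with the kernel and sum: 2·2 + 5·-2 + 0·1 + 8·1 + 5·2 + 4·1 + 12·2.

40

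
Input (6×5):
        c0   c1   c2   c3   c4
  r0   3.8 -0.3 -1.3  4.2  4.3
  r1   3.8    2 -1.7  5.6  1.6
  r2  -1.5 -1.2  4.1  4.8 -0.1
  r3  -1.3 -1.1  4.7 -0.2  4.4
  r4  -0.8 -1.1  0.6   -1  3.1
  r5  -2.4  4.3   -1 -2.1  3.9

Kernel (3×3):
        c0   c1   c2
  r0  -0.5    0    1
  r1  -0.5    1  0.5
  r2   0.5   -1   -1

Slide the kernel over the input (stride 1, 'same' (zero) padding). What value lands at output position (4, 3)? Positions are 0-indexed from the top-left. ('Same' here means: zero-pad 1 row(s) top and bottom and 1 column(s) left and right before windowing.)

The receptive field on the zero-padded input at this output position is [4.7 -0.2 4.4 / 0.6 -1 3.1 / -1 -2.1 3.9]. Elementwise product with the kernel and sum: 4.7·-0.5 + 4.4·1 + 0.6·-0.5 + -1·1 + 3.1·0.5 + -1·0.5 + -2.1·-1 + 3.9·-1.

0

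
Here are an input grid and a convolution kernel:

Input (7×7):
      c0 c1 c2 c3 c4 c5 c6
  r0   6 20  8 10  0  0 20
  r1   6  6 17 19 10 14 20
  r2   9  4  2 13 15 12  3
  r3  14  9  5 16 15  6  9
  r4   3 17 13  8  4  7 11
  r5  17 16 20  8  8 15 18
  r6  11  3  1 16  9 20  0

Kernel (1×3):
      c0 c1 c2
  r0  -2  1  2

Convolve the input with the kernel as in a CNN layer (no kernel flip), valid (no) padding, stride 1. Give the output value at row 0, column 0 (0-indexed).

24

The receptive field on the input at this output position is [6 20 8]. Elementwise product with the kernel and sum: 6·-2 + 20·1 + 8·2.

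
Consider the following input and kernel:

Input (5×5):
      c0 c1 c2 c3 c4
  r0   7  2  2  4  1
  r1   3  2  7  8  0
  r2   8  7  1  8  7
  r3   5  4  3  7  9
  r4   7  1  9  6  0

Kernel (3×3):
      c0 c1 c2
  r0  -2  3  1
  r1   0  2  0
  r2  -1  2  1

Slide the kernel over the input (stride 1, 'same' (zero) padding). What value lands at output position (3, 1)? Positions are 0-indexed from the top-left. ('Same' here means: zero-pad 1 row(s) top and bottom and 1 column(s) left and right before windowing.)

The receptive field on the zero-padded input at this output position is [8 7 1 / 5 4 3 / 7 1 9]. Elementwise product with the kernel and sum: 8·-2 + 7·3 + 1·1 + 4·2 + 7·-1 + 1·2 + 9·1.

18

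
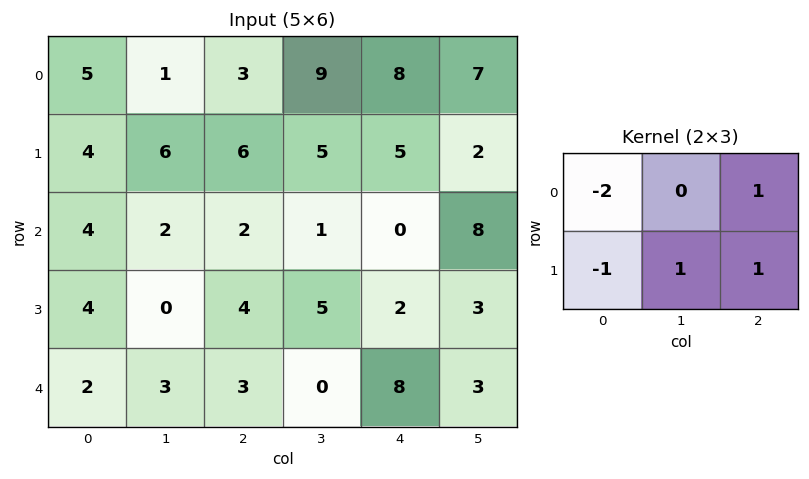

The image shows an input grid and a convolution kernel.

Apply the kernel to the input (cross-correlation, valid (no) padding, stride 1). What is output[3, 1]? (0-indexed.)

5

The receptive field on the input at this output position is [0 4 5 / 3 3 0]. Elementwise product with the kernel and sum: 0·-2 + 5·1 + 3·-1 + 3·1 + 0·1.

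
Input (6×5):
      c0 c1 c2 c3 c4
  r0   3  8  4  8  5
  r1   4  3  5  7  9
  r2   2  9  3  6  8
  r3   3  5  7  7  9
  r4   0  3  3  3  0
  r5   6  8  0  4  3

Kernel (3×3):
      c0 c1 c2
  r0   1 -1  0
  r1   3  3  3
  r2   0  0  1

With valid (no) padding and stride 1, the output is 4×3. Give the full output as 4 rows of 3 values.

34 55 67
50 59 58
41 66 66
16 29 21

Output[0,0]: The receptive field on the input at this output position is [3 8 4 / 4 3 5 / 2 9 3]. Elementwise product with the kernel and sum: 3·1 + 8·-1 + 4·3 + 3·3 + 5·3 + 3·1.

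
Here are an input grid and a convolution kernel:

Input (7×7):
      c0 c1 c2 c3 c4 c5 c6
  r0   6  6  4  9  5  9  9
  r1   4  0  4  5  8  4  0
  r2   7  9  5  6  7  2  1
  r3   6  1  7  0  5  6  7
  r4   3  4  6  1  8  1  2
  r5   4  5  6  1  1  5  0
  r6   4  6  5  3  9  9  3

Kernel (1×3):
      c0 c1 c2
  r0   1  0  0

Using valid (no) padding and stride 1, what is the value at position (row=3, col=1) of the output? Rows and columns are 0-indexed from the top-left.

The receptive field on the input at this output position is [1 7 0]. Elementwise product with the kernel and sum: 1·1.

1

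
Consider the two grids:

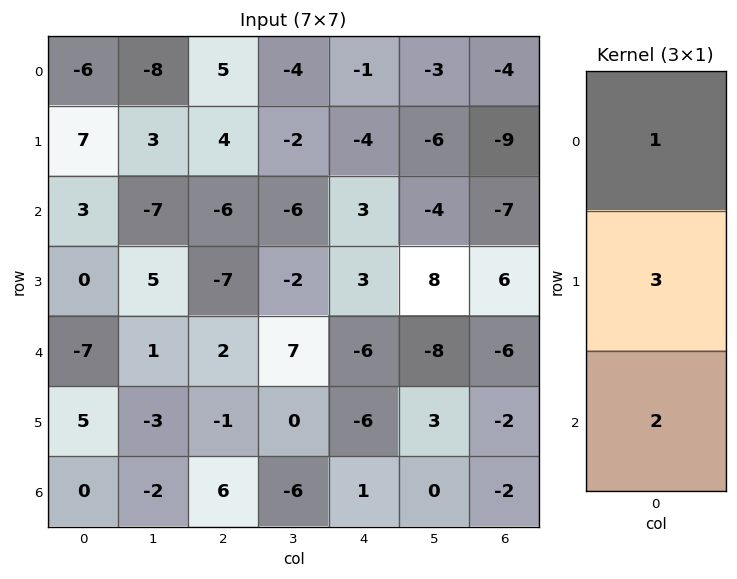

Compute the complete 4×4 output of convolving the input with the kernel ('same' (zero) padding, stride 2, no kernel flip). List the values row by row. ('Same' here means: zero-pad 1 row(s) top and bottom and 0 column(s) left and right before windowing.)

-4 23 -11 -30
16 -28 11 -18
-11 -3 -27 -16
5 17 -3 -8

Output[0,0]: The receptive field on the zero-padded input at this output position is [0 / -6 / 7]. Elementwise product with the kernel and sum: 0·1 + -6·3 + 7·2.
Output[0,1]: The receptive field on the zero-padded input at this output position is [0 / 5 / 4]. Elementwise product with the kernel and sum: 0·1 + 5·3 + 4·2.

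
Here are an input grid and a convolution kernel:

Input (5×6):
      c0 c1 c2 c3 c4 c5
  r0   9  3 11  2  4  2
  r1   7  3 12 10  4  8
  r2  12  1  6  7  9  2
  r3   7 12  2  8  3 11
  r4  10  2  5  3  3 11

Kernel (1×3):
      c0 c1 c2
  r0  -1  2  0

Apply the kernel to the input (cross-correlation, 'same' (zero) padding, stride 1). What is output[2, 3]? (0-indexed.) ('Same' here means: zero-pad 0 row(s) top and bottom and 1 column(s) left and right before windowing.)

8

The receptive field on the zero-padded input at this output position is [6 7 9]. Elementwise product with the kernel and sum: 6·-1 + 7·2.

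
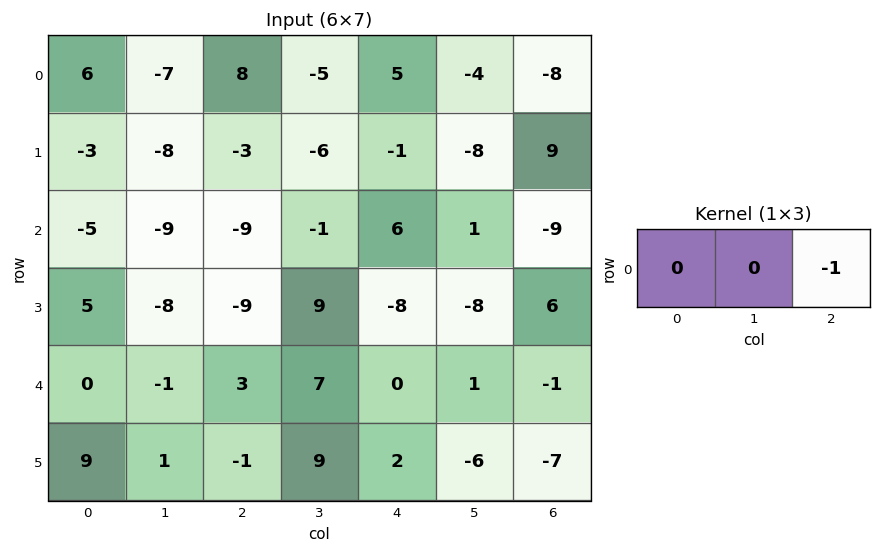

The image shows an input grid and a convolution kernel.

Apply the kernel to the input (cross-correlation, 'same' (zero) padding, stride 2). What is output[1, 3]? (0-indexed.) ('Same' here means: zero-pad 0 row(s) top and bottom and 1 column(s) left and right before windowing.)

0

The receptive field on the zero-padded input at this output position is [1 -9 0]. Elementwise product with the kernel and sum: 0·-1.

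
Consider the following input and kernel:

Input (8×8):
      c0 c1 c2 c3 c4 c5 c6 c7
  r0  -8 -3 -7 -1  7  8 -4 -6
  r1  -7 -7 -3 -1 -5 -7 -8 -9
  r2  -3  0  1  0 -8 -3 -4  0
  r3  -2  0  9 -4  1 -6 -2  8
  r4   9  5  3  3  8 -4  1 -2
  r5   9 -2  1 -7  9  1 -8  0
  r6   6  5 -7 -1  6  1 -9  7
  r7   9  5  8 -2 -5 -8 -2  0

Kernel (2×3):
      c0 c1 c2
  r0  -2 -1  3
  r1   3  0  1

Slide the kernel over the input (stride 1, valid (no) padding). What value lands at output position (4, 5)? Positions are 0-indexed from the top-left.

The receptive field on the input at this output position is [-4 1 -2 / 1 -8 0]. Elementwise product with the kernel and sum: -4·-2 + 1·-1 + -2·3 + 1·3 + 0·1.

4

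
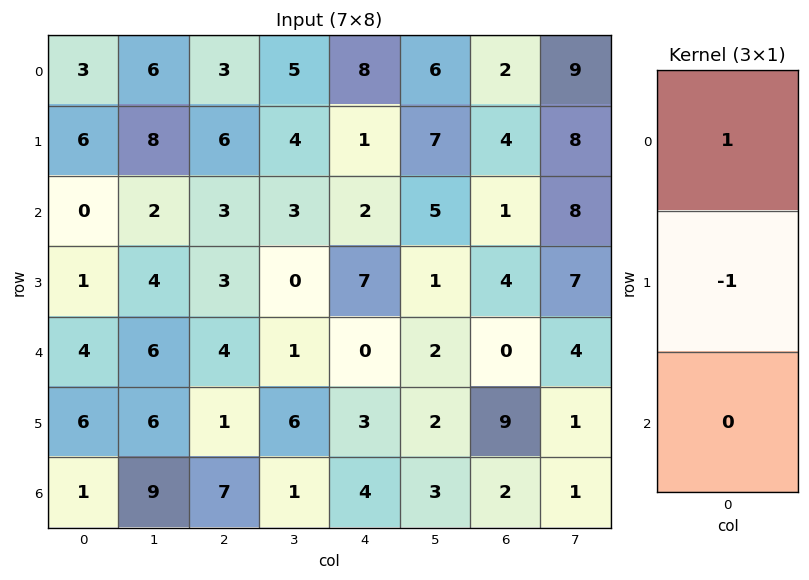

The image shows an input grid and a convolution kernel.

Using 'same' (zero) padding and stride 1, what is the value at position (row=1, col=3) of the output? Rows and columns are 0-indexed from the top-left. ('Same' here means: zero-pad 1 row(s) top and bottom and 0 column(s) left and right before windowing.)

The receptive field on the zero-padded input at this output position is [5 / 4 / 3]. Elementwise product with the kernel and sum: 5·1 + 4·-1.

1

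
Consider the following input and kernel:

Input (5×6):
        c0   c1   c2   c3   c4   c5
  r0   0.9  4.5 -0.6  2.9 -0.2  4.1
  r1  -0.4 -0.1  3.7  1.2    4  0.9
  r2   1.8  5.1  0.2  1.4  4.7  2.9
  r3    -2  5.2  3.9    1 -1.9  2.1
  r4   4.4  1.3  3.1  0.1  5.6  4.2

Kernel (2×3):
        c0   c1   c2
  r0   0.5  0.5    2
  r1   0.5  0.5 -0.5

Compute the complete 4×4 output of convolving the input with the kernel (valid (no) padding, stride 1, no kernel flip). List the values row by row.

Output[0,0]: The receptive field on the input at this output position is [0.9 4.5 -0.6 / -0.4 -0.1 3.7]. Elementwise product with the kernel and sum: 0.9·0.5 + 4.5·0.5 + -0.6·2 + -0.4·0.5 + -0.1·0.5 + 3.7·-0.5.
Output[0,1]: The receptive field on the input at this output position is [4.5 -0.6 2.9 / -0.1 3.7 1.2]. Elementwise product with the kernel and sum: 4.5·0.5 + -0.6·0.5 + 2.9·2 + -0.1·0.5 + 3.7·0.5 + 1.2·-0.5.

-0.6 8.95 1.2 11.7
10.5 6.15 8.9 6
3.5 9.5 13.6 7.35
10.7 8.7 -2.55 4.5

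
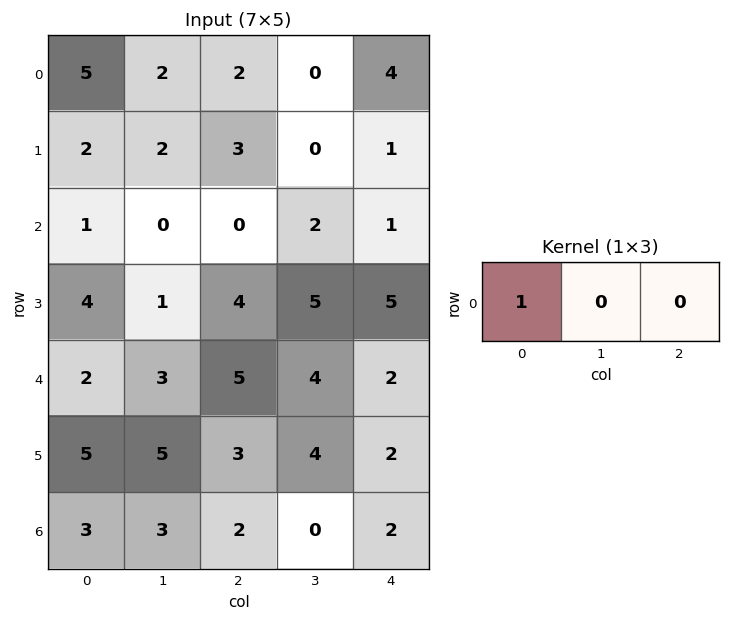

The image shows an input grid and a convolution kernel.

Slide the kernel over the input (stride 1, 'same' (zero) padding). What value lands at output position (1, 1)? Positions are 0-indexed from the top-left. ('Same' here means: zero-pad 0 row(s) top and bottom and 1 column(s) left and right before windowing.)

2

The receptive field on the zero-padded input at this output position is [2 2 3]. Elementwise product with the kernel and sum: 2·1.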